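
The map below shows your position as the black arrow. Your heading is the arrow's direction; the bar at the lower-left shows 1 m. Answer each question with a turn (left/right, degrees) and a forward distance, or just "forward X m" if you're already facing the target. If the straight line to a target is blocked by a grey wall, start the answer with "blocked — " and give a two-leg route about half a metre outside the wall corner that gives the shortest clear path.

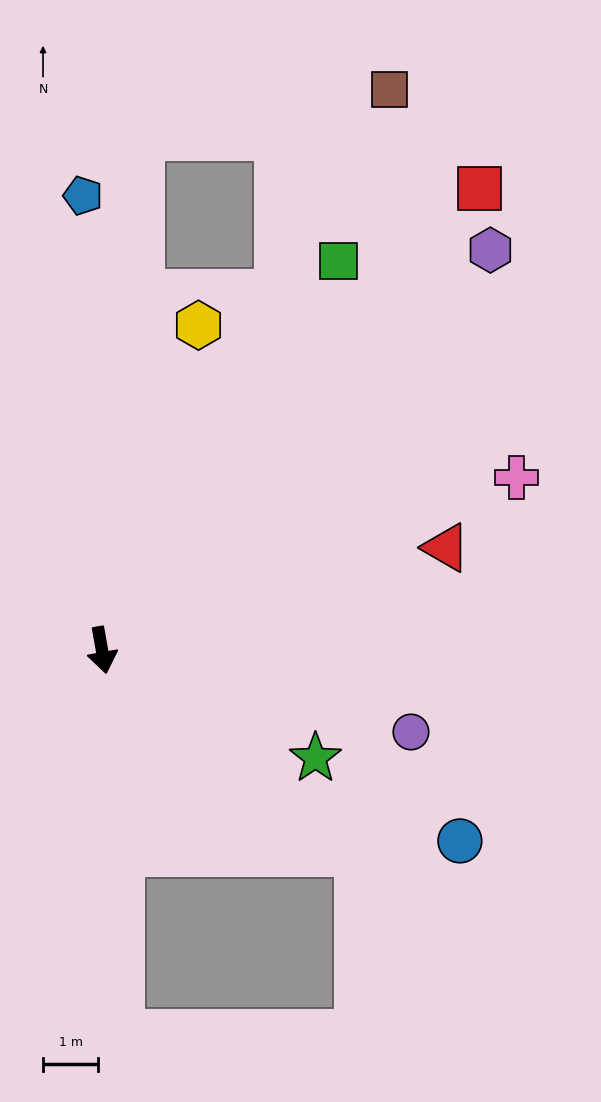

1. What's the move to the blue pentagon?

turn left 172°, forward 8.3 m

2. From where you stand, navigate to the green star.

turn left 53°, forward 4.4 m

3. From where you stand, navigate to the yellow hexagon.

turn left 153°, forward 6.2 m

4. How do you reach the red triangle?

turn left 96°, forward 6.5 m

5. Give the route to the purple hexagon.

turn left 126°, forward 10.1 m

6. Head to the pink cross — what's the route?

turn left 103°, forward 8.2 m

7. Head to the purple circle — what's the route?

turn left 65°, forward 5.8 m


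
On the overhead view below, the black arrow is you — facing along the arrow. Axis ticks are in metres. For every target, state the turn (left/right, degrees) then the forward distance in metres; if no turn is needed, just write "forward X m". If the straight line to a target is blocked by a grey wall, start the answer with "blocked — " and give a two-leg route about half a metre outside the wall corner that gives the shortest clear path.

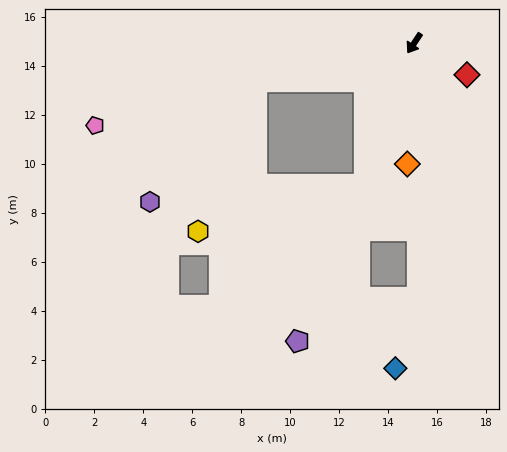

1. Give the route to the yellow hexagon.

blocked — turn left 14°, forward 6.1 m, then turn right 55°, forward 7.0 m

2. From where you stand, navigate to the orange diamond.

turn left 30°, forward 4.9 m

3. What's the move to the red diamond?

turn left 93°, forward 2.5 m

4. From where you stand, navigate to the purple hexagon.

blocked — turn right 43°, forward 6.6 m, then turn left 35°, forward 6.5 m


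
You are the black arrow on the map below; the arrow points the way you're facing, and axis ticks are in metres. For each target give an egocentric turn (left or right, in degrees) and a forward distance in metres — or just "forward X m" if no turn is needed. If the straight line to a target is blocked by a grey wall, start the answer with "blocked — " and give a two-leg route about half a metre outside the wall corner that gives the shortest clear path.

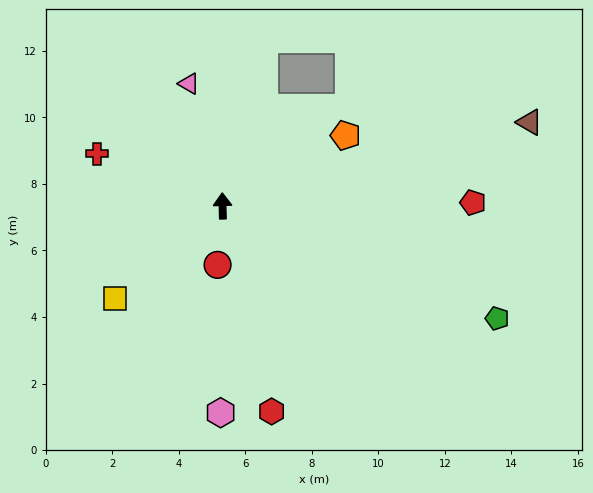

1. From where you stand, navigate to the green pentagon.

turn right 114°, forward 8.9 m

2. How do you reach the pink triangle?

turn left 14°, forward 3.8 m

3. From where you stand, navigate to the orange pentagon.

turn right 62°, forward 4.3 m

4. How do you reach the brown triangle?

turn right 76°, forward 9.6 m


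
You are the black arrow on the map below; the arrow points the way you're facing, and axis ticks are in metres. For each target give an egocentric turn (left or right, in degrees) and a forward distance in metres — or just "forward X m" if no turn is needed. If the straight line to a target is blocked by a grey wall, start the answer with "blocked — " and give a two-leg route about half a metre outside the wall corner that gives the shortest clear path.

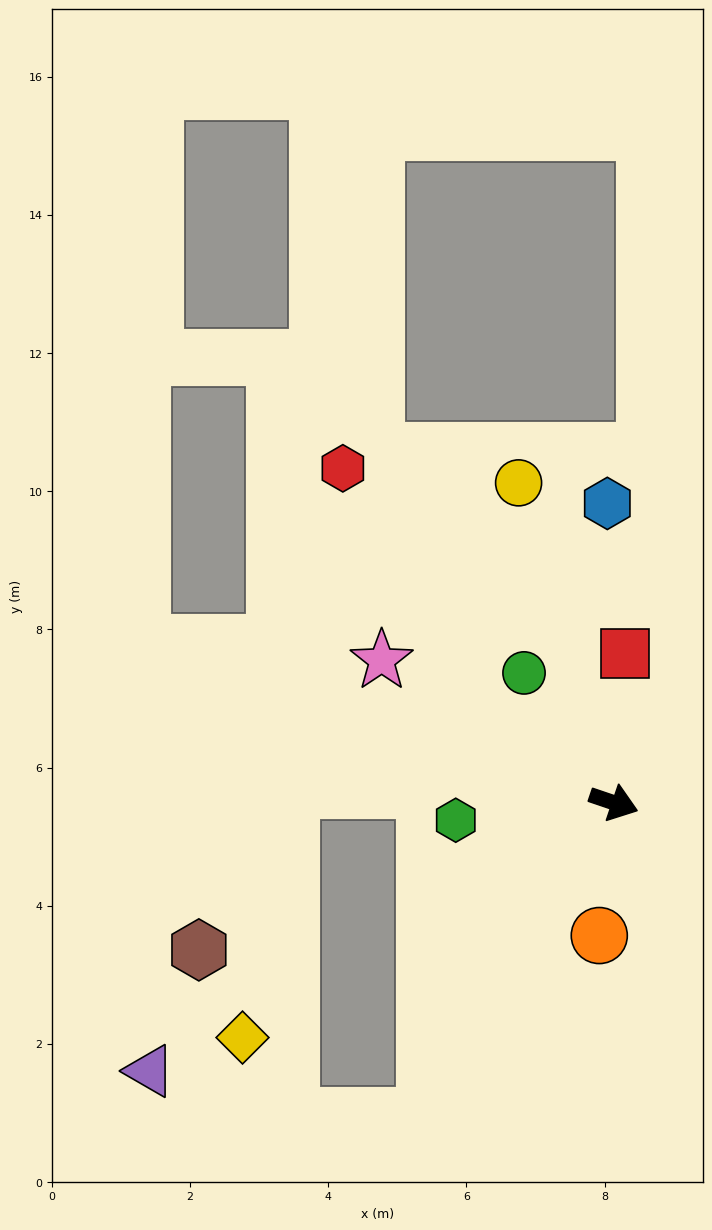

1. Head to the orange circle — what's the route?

turn right 77°, forward 1.9 m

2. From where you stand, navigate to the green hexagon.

turn right 155°, forward 2.3 m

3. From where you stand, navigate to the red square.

turn left 105°, forward 2.2 m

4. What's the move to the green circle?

turn left 143°, forward 2.3 m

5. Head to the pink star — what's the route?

turn left 167°, forward 3.9 m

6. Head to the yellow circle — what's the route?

turn left 125°, forward 4.8 m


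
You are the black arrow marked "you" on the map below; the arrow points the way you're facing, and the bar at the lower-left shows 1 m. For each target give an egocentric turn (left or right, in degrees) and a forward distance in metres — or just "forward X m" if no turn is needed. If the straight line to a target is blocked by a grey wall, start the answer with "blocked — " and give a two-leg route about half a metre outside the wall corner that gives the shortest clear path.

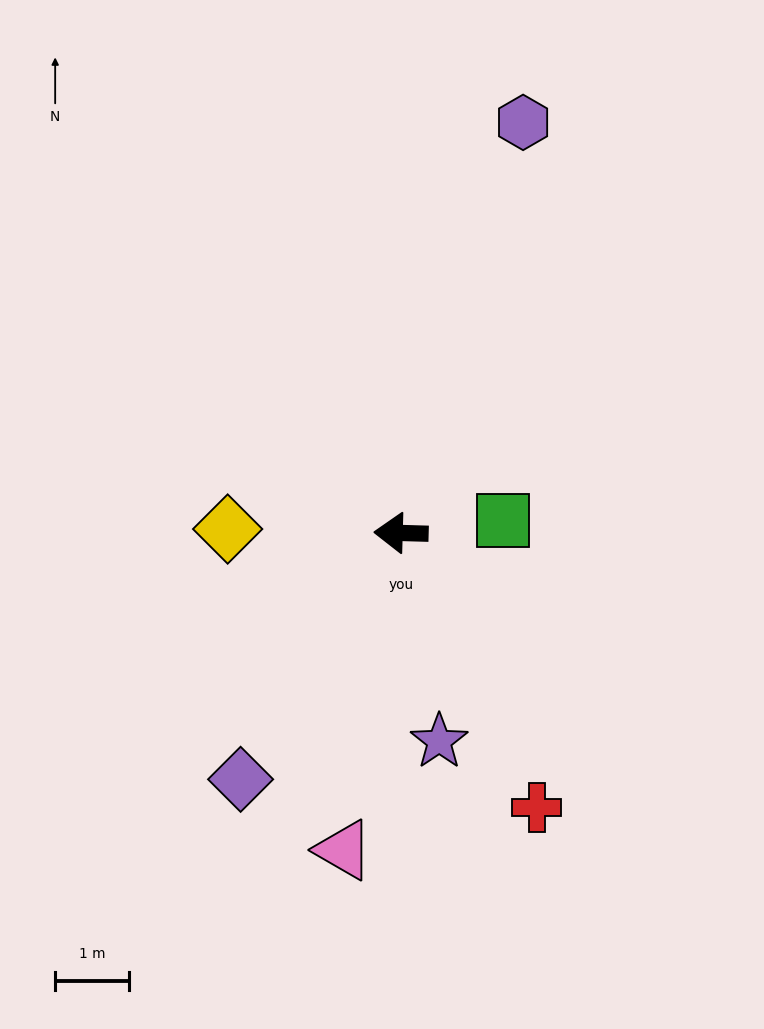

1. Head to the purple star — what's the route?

turn left 102°, forward 2.9 m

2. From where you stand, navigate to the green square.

turn right 171°, forward 1.4 m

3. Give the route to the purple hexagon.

turn right 105°, forward 5.8 m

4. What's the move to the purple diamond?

turn left 59°, forward 4.0 m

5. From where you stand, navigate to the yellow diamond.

forward 2.4 m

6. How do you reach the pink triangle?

turn left 81°, forward 4.4 m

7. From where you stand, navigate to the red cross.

turn left 118°, forward 4.2 m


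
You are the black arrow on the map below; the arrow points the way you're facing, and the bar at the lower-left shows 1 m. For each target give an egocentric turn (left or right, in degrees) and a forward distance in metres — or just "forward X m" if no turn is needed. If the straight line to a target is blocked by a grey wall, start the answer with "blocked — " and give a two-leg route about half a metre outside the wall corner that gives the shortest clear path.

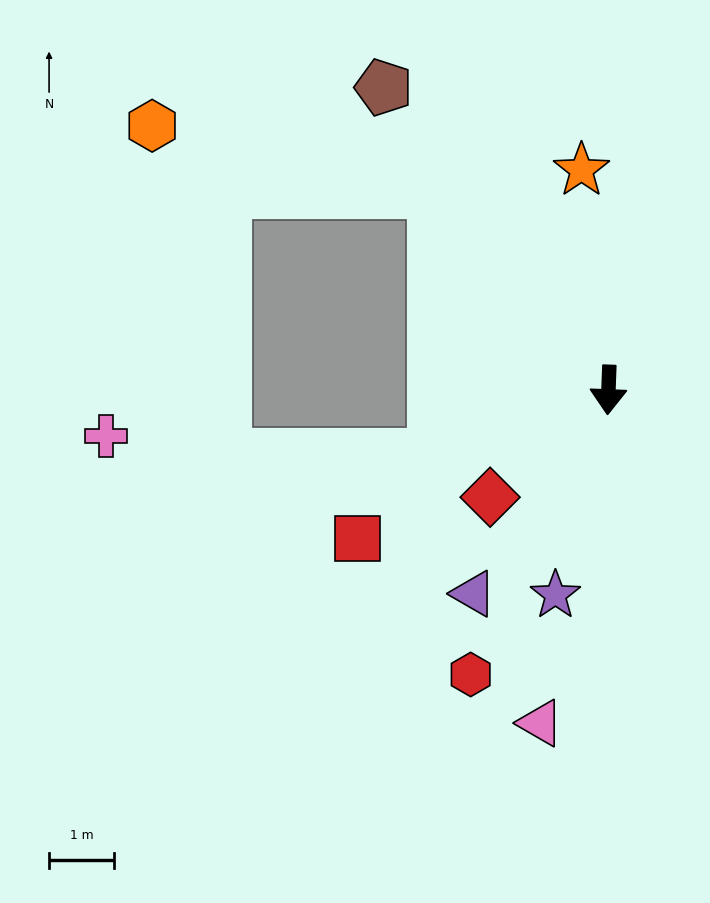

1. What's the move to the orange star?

turn right 171°, forward 3.4 m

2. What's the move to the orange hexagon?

blocked — turn right 137°, forward 4.0 m, then turn left 36°, forward 4.4 m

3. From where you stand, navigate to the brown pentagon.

turn right 141°, forward 5.8 m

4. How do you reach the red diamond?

turn right 46°, forward 2.4 m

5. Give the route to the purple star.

turn right 12°, forward 3.2 m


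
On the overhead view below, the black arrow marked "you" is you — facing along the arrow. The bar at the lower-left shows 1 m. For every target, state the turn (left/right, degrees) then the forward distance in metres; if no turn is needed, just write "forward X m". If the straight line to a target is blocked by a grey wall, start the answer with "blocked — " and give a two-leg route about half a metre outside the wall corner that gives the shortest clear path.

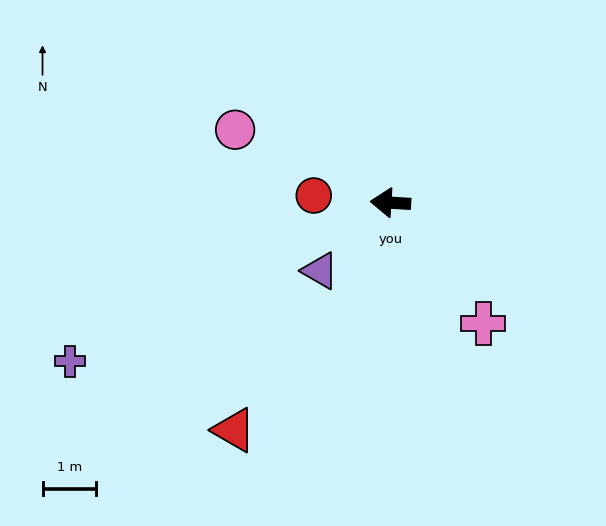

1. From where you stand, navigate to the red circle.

forward 1.4 m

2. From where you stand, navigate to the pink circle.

turn right 22°, forward 3.2 m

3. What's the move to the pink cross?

turn left 131°, forward 2.8 m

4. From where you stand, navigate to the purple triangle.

turn left 48°, forward 1.8 m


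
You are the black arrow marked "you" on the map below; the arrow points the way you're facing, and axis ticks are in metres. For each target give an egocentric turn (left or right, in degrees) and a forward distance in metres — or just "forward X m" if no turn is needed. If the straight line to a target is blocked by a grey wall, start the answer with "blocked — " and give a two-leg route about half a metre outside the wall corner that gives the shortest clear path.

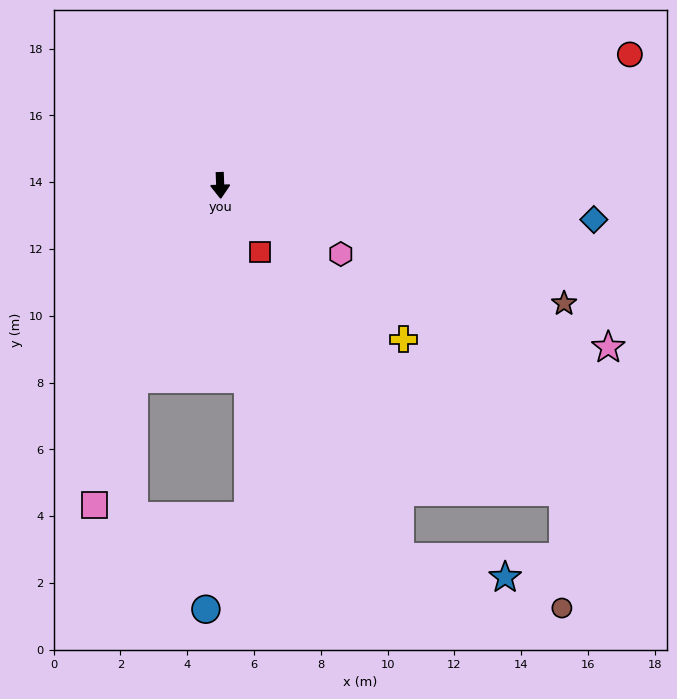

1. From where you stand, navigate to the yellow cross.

turn left 48°, forward 7.2 m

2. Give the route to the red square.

turn left 29°, forward 2.3 m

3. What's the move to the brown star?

turn left 69°, forward 10.9 m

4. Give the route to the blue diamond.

turn left 83°, forward 11.2 m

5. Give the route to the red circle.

turn left 106°, forward 12.9 m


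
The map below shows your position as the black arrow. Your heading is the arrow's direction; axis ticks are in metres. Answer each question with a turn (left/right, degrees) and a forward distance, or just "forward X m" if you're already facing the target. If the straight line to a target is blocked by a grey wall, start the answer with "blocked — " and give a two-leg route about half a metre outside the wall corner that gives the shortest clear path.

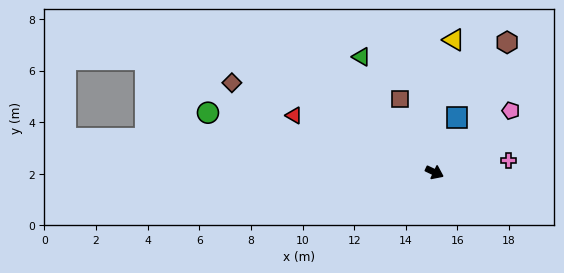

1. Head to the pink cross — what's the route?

turn left 35°, forward 2.9 m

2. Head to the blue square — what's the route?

turn left 93°, forward 2.3 m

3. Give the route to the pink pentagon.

turn left 64°, forward 3.8 m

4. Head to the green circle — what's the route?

turn right 169°, forward 9.1 m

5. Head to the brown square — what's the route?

turn left 141°, forward 3.1 m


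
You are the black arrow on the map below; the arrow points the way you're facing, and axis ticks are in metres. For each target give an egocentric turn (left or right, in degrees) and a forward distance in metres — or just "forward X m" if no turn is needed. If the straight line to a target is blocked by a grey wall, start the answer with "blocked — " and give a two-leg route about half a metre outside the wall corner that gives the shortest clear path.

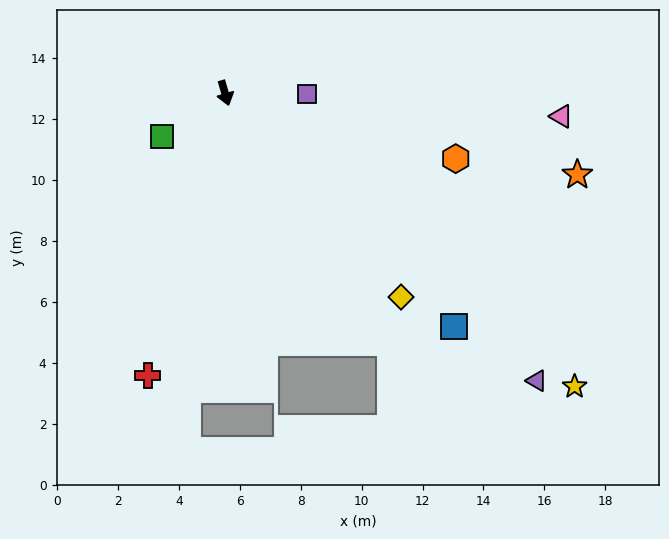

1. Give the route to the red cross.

turn right 32°, forward 9.6 m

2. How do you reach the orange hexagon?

turn left 58°, forward 7.9 m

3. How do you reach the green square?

turn right 72°, forward 2.5 m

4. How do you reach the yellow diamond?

turn left 25°, forward 8.8 m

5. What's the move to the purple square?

turn left 73°, forward 2.7 m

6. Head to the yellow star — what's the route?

turn left 34°, forward 15.0 m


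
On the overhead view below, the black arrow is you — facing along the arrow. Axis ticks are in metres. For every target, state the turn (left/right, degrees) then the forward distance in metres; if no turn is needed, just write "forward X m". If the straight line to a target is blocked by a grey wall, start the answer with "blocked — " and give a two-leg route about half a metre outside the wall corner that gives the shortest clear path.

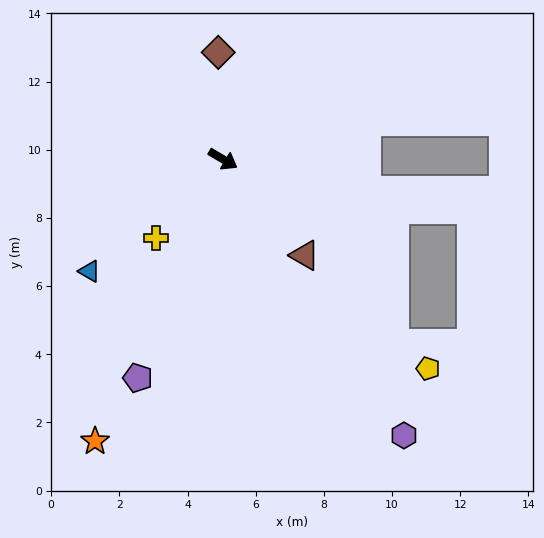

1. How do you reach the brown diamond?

turn left 123°, forward 3.1 m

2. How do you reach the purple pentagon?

turn right 81°, forward 6.9 m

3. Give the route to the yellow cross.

turn right 100°, forward 3.0 m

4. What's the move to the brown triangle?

turn right 19°, forward 3.7 m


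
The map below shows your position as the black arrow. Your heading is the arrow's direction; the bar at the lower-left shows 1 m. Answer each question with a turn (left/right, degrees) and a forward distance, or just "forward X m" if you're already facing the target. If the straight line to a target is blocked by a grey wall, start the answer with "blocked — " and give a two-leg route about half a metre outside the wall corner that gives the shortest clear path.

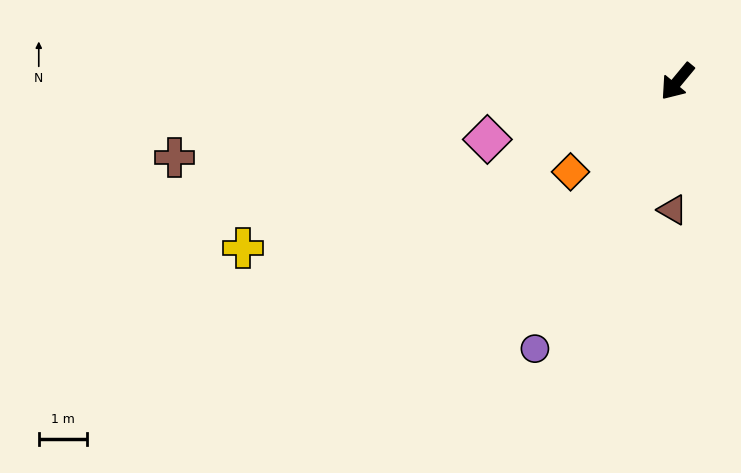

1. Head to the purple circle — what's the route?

turn left 12°, forward 6.3 m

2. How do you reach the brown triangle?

turn left 38°, forward 2.7 m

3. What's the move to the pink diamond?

turn right 33°, forward 4.1 m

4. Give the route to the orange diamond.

turn right 10°, forward 2.9 m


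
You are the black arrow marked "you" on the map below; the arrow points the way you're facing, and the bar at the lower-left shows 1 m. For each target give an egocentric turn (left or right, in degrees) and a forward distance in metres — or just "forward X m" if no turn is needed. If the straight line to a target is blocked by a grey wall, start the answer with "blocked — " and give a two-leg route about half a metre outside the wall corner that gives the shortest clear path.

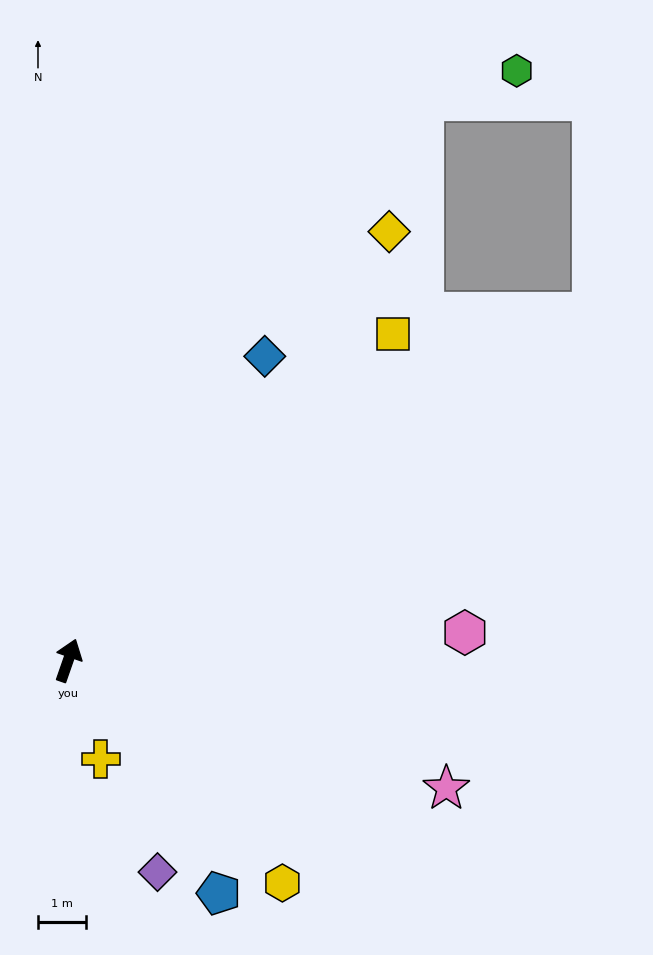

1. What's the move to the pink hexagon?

turn right 67°, forward 8.3 m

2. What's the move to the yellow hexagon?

turn right 117°, forward 6.4 m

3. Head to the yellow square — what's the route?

turn right 26°, forward 9.6 m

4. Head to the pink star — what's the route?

turn right 89°, forward 8.3 m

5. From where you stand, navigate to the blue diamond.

turn right 14°, forward 7.5 m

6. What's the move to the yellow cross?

turn right 142°, forward 2.2 m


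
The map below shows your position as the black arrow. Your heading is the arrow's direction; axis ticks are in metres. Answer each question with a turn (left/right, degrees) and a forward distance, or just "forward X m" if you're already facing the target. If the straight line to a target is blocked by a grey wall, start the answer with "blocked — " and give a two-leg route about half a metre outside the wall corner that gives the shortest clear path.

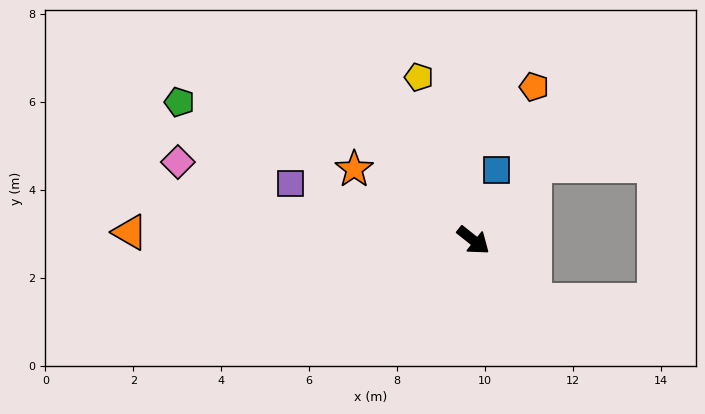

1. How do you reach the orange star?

turn right 172°, forward 3.2 m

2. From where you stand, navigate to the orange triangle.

turn right 143°, forward 7.8 m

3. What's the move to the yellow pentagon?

turn left 147°, forward 3.9 m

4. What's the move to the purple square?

turn right 159°, forward 4.4 m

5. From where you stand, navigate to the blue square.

turn left 110°, forward 1.7 m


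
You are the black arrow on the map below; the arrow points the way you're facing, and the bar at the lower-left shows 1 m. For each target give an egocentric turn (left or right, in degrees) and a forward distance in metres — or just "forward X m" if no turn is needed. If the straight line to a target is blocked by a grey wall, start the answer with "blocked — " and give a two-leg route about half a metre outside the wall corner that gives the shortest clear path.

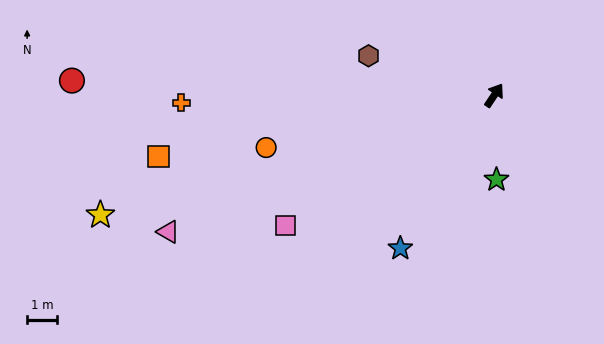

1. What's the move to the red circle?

turn left 122°, forward 14.2 m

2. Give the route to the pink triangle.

turn left 146°, forward 11.9 m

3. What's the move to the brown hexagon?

turn left 106°, forward 4.4 m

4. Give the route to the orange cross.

turn left 125°, forward 10.6 m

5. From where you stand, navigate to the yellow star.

turn left 141°, forward 13.9 m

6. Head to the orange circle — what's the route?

turn left 137°, forward 7.9 m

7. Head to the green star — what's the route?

turn right 145°, forward 2.8 m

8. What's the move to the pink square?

turn left 156°, forward 8.3 m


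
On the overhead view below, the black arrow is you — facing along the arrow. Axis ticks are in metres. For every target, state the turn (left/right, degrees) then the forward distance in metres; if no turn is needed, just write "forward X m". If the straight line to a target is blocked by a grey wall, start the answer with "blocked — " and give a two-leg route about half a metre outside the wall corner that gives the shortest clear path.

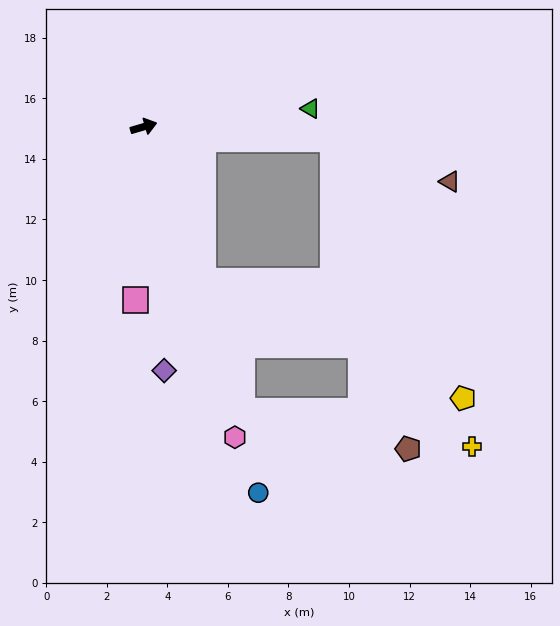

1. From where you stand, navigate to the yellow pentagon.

blocked — turn right 20°, forward 6.3 m, then turn right 60°, forward 9.6 m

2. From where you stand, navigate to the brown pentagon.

blocked — turn right 87°, forward 9.9 m, then turn left 58°, forward 5.6 m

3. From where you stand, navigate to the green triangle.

turn right 10°, forward 5.5 m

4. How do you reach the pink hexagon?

turn right 90°, forward 10.7 m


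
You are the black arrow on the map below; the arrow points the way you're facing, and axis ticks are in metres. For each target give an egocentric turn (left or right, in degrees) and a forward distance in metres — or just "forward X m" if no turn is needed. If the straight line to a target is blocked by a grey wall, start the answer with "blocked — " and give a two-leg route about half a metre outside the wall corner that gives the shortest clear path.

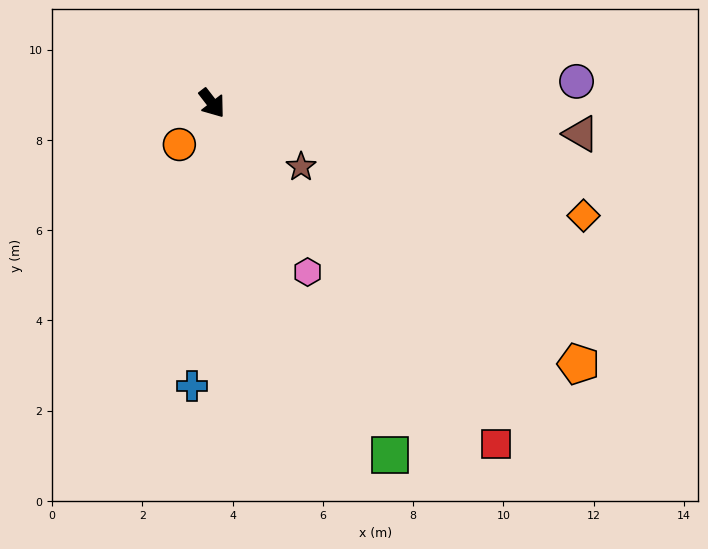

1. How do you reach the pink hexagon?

turn right 8°, forward 4.3 m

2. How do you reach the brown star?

turn left 17°, forward 2.4 m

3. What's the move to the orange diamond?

turn left 36°, forward 8.6 m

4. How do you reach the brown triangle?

turn left 48°, forward 8.2 m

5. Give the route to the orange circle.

turn right 76°, forward 1.2 m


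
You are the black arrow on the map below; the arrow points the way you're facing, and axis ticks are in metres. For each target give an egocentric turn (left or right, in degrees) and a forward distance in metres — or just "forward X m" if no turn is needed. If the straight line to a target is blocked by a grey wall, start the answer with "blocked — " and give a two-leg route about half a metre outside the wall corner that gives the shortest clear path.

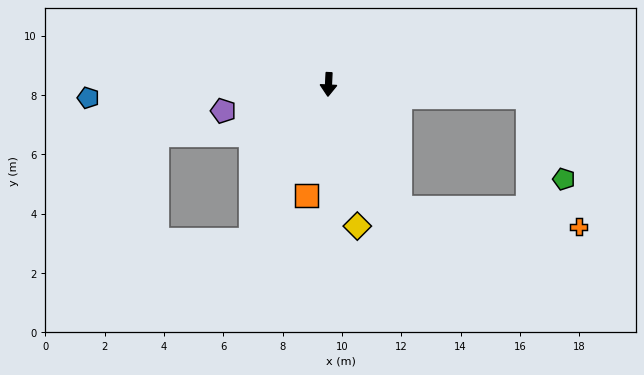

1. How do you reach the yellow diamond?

turn left 14°, forward 4.9 m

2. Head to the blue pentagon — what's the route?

turn right 84°, forward 8.1 m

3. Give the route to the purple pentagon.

turn right 73°, forward 3.7 m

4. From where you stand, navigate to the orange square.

turn right 8°, forward 3.8 m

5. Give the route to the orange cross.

blocked — turn left 33°, forward 4.8 m, then turn left 54°, forward 6.1 m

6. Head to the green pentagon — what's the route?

blocked — turn left 89°, forward 6.7 m, then turn right 63°, forward 3.0 m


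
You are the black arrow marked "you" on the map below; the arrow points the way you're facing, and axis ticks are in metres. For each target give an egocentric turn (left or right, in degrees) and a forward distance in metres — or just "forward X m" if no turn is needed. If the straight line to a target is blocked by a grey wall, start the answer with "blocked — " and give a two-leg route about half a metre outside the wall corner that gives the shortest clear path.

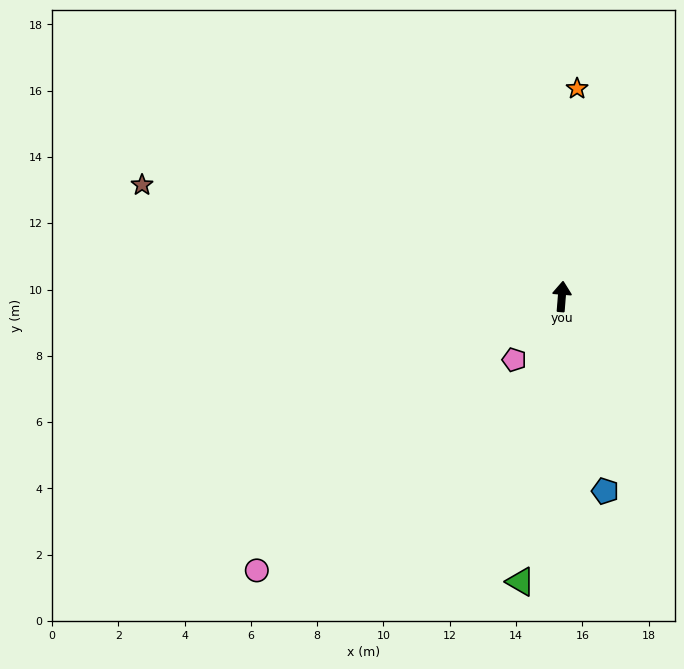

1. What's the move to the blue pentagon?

turn right 163°, forward 6.0 m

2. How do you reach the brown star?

turn left 80°, forward 13.1 m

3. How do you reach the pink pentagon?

turn left 148°, forward 2.4 m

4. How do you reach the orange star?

forward 6.3 m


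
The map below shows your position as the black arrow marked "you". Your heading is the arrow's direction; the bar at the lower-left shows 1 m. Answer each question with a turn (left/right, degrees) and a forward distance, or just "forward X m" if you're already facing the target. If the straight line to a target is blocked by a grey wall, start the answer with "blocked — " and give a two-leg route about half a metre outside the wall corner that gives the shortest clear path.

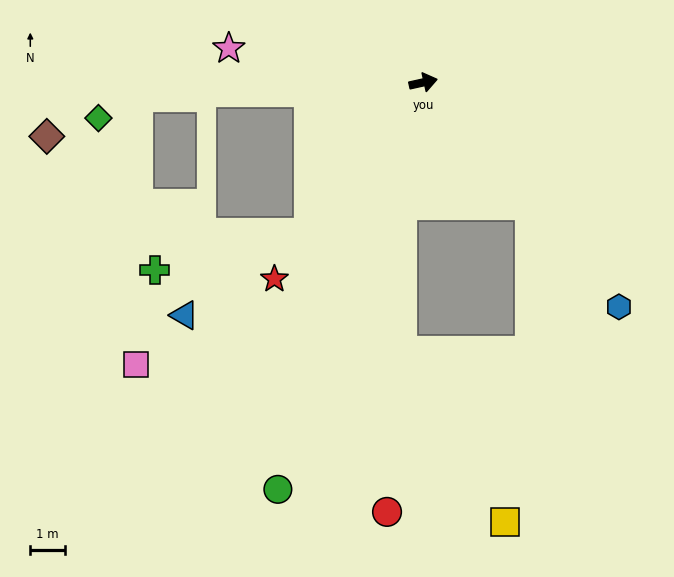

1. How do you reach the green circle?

turn right 122°, forward 12.3 m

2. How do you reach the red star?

turn right 140°, forward 7.0 m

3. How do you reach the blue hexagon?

turn right 61°, forward 8.5 m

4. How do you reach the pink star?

turn left 157°, forward 5.6 m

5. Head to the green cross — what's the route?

blocked — turn right 140°, forward 5.4 m, then turn right 39°, forward 4.5 m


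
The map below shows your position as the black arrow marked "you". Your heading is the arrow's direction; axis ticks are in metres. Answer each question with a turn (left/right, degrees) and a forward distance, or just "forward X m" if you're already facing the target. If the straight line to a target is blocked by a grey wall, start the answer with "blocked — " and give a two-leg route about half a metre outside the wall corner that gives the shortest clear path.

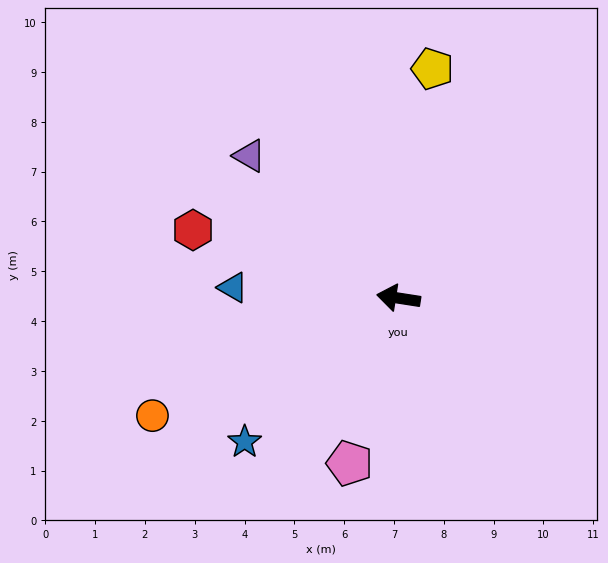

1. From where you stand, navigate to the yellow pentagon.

turn right 90°, forward 4.7 m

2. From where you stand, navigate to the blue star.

turn left 52°, forward 4.2 m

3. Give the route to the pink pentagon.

turn left 82°, forward 3.5 m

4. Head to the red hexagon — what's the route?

turn right 10°, forward 4.3 m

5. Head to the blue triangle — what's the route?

turn left 5°, forward 3.3 m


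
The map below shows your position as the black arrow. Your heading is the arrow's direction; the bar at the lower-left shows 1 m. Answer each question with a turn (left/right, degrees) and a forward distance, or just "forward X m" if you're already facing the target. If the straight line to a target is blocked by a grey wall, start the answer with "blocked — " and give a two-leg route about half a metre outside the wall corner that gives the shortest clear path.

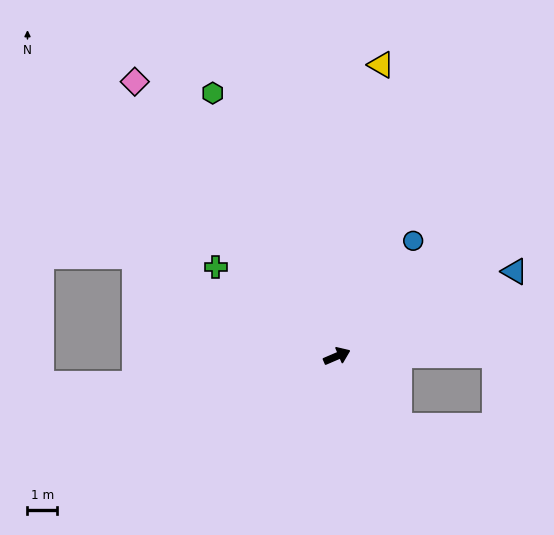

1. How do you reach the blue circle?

turn left 33°, forward 4.6 m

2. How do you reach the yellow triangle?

turn left 58°, forward 9.9 m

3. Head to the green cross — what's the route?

turn left 120°, forward 5.0 m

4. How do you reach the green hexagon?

turn left 92°, forward 9.8 m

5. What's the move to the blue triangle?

turn left 2°, forward 6.6 m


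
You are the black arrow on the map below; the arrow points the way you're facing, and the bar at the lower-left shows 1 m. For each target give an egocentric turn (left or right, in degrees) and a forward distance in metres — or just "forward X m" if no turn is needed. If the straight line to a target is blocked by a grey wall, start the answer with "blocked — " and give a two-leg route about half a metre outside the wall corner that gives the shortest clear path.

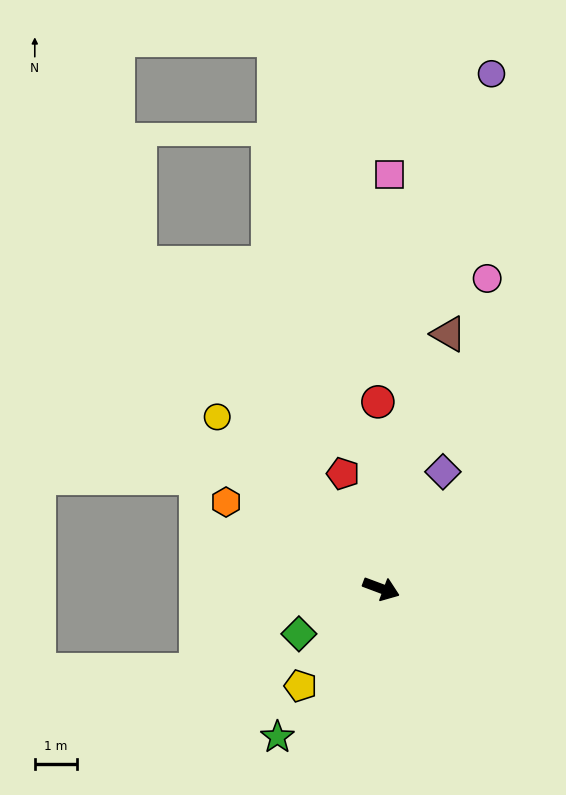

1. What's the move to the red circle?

turn left 112°, forward 4.5 m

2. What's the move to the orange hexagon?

turn left 171°, forward 4.2 m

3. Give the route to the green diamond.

turn right 131°, forward 2.2 m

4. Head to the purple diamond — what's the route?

turn left 83°, forward 3.2 m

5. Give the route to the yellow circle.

turn left 154°, forward 5.7 m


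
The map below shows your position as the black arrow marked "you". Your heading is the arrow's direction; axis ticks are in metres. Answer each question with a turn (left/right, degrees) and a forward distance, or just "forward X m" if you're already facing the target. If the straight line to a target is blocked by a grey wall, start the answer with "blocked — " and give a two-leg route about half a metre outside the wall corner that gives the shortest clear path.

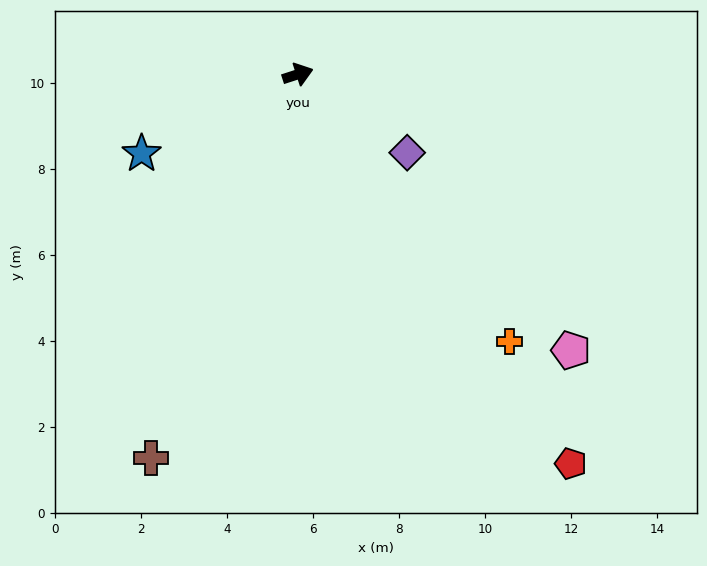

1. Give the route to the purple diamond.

turn right 54°, forward 3.1 m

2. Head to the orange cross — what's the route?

turn right 70°, forward 7.9 m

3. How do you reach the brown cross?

turn right 129°, forward 9.6 m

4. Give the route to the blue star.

turn right 171°, forward 4.1 m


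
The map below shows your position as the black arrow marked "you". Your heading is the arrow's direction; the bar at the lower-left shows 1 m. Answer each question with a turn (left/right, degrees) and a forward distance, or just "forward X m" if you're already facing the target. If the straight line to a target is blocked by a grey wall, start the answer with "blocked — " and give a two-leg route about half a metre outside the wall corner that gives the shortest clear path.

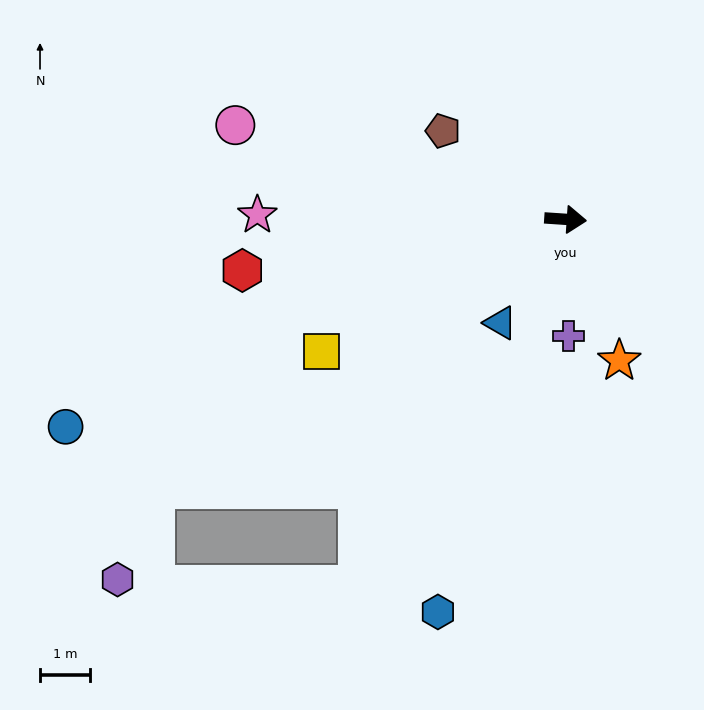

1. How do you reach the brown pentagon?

turn left 148°, forward 3.0 m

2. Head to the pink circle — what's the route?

turn left 168°, forward 6.9 m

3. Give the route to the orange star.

turn right 65°, forward 3.0 m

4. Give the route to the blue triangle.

turn right 118°, forward 2.5 m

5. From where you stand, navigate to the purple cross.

turn right 85°, forward 2.4 m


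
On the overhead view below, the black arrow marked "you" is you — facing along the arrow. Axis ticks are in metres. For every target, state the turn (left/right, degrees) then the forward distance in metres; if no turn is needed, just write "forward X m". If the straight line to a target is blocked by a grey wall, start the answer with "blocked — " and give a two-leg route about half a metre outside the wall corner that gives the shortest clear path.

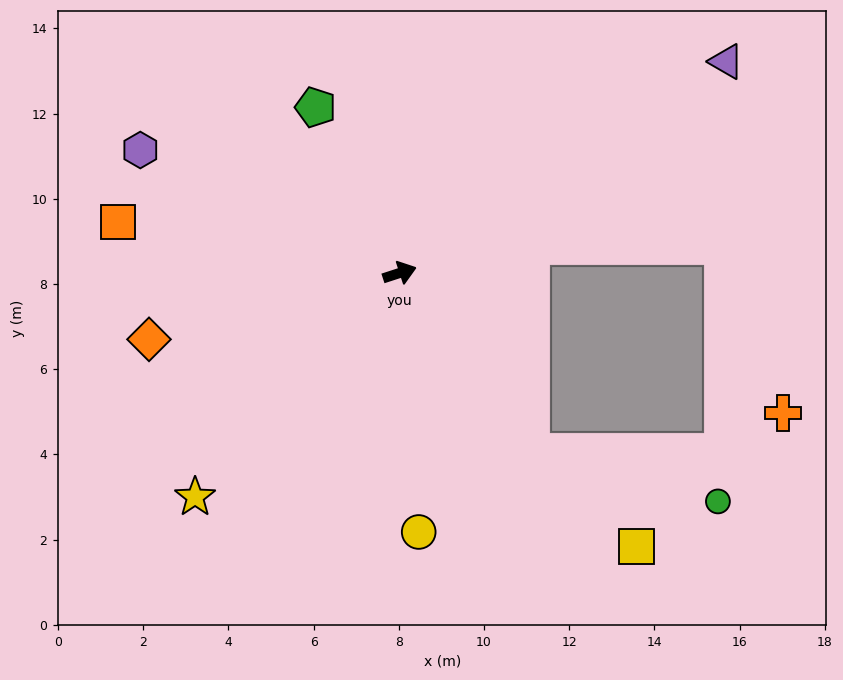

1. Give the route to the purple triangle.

turn left 15°, forward 9.1 m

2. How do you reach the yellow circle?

turn right 104°, forward 6.1 m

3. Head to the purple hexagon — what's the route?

turn left 137°, forward 6.7 m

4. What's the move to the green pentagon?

turn left 99°, forward 4.4 m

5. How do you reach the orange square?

turn left 152°, forward 6.7 m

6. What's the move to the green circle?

blocked — turn right 71°, forward 5.2 m, then turn left 38°, forward 4.5 m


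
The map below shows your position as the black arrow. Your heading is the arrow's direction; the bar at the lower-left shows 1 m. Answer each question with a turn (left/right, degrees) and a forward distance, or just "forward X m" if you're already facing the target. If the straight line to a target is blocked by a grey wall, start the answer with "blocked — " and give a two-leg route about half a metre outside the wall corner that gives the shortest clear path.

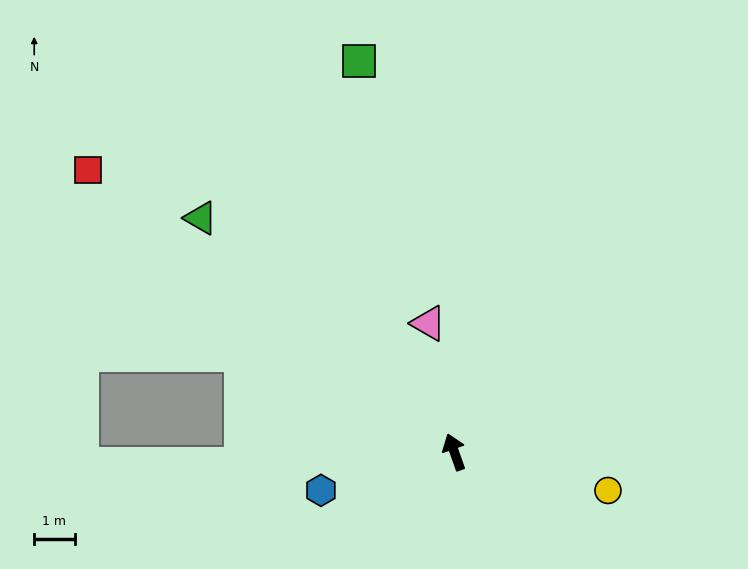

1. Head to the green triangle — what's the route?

turn left 28°, forward 8.5 m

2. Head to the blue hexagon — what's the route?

turn left 86°, forward 3.4 m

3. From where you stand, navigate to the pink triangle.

turn right 8°, forward 3.2 m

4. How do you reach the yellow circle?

turn right 124°, forward 3.9 m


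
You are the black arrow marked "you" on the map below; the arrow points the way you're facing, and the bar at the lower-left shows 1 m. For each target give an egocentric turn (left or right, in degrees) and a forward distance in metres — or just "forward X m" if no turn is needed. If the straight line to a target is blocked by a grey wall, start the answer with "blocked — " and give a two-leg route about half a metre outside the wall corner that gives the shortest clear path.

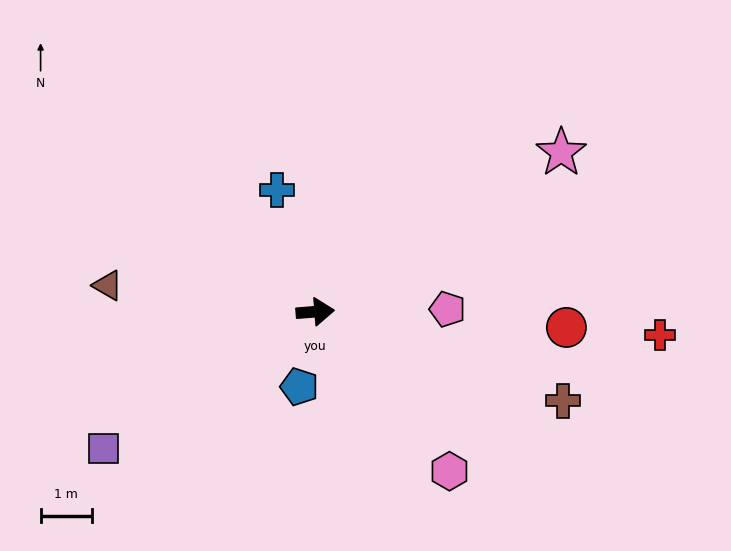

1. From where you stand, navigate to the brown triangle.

turn left 168°, forward 4.1 m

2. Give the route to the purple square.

turn right 152°, forward 4.9 m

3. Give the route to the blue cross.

turn left 103°, forward 2.5 m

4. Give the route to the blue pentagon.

turn right 106°, forward 1.5 m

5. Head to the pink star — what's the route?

turn left 28°, forward 5.7 m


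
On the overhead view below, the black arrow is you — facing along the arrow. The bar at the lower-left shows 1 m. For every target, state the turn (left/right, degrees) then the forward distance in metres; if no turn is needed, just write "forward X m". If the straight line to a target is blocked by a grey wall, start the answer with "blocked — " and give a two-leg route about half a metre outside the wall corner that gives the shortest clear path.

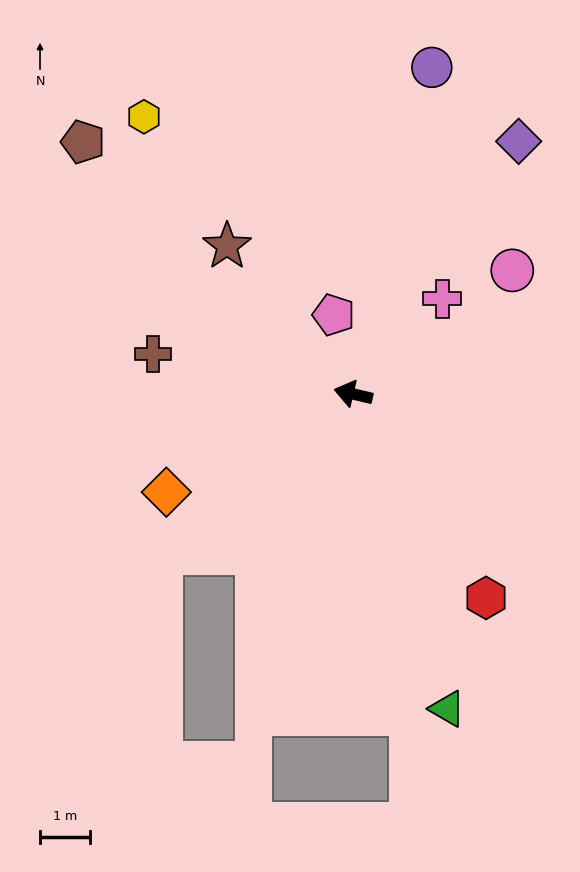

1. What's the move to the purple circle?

turn right 90°, forward 6.7 m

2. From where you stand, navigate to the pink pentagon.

turn right 63°, forward 1.6 m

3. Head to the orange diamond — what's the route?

turn left 41°, forward 4.2 m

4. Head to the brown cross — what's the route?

turn left 2°, forward 4.1 m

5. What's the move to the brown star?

turn right 36°, forward 3.9 m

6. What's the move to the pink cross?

turn right 120°, forward 2.6 m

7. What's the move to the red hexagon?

turn left 136°, forward 4.9 m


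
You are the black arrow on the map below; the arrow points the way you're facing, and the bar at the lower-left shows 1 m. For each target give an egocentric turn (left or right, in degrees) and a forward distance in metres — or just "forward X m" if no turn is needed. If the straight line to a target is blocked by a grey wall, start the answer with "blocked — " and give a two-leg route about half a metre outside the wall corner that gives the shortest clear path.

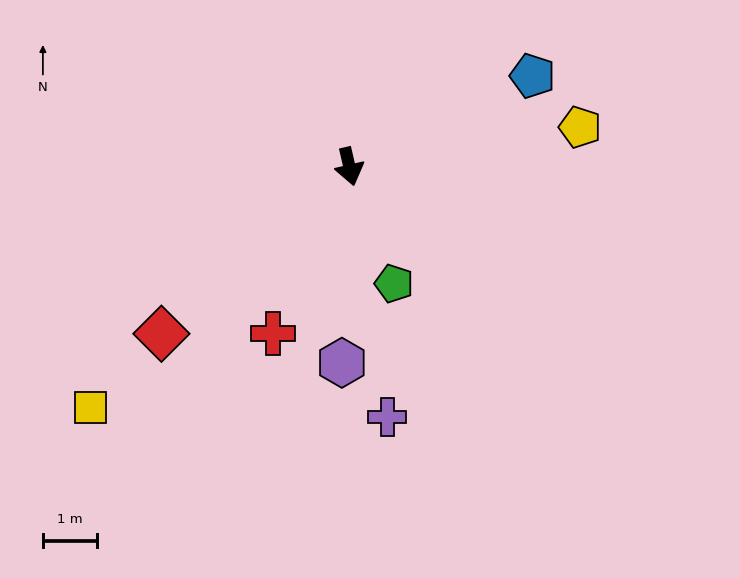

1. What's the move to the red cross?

turn right 38°, forward 3.4 m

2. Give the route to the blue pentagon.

turn left 103°, forward 3.8 m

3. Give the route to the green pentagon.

turn left 8°, forward 2.3 m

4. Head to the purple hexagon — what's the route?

turn right 15°, forward 3.6 m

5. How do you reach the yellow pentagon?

turn left 87°, forward 4.3 m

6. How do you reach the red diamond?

turn right 61°, forward 4.7 m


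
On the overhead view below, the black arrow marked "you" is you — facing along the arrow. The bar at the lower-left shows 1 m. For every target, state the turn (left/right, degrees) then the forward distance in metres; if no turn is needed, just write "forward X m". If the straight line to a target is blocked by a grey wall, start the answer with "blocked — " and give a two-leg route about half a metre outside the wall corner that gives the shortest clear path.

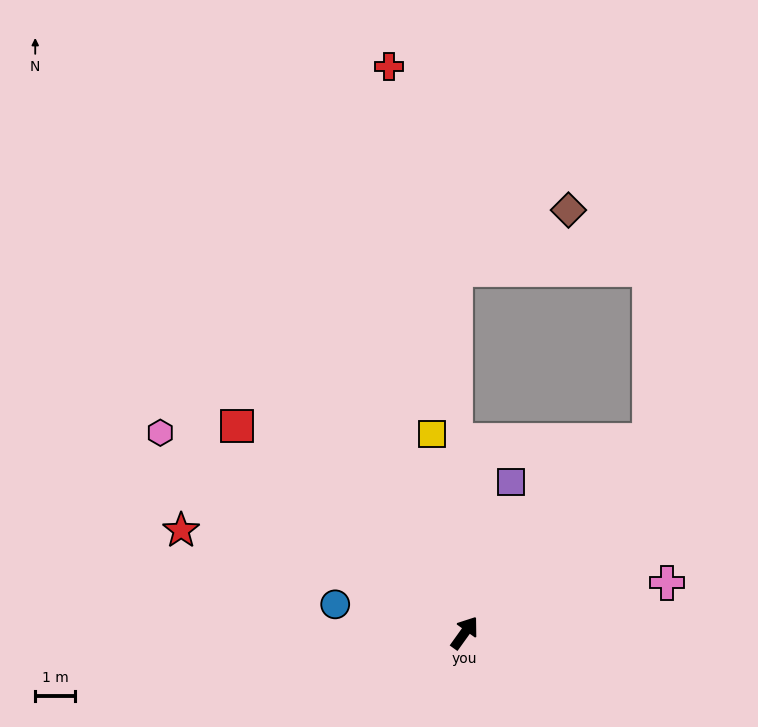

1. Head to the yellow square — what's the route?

turn left 45°, forward 5.0 m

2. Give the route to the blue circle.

turn left 113°, forward 3.3 m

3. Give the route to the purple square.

turn left 19°, forward 3.9 m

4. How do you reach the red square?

turn left 83°, forward 7.6 m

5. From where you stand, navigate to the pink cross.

turn right 40°, forward 5.2 m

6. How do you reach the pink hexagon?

turn left 92°, forward 9.1 m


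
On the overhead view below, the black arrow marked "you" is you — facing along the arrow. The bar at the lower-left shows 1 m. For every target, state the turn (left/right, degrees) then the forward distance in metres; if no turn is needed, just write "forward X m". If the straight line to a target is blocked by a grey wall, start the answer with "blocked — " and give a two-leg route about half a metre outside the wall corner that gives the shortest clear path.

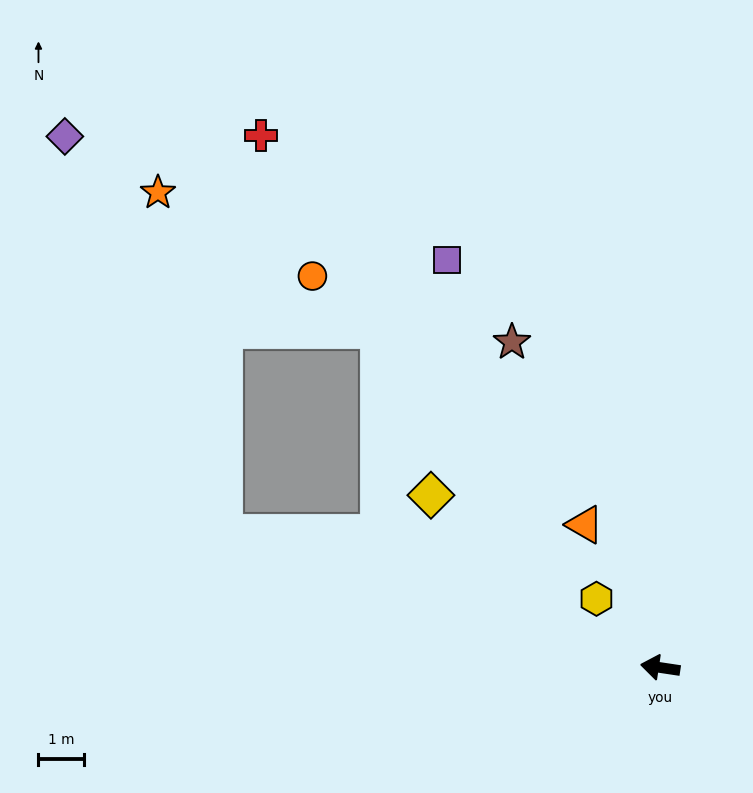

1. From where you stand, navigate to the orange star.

blocked — turn right 9°, forward 10.0 m, then turn right 62°, forward 7.6 m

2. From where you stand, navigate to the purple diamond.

blocked — turn right 9°, forward 10.0 m, then turn right 51°, forward 9.3 m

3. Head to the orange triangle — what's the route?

turn right 54°, forward 3.5 m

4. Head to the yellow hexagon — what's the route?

turn right 39°, forward 2.1 m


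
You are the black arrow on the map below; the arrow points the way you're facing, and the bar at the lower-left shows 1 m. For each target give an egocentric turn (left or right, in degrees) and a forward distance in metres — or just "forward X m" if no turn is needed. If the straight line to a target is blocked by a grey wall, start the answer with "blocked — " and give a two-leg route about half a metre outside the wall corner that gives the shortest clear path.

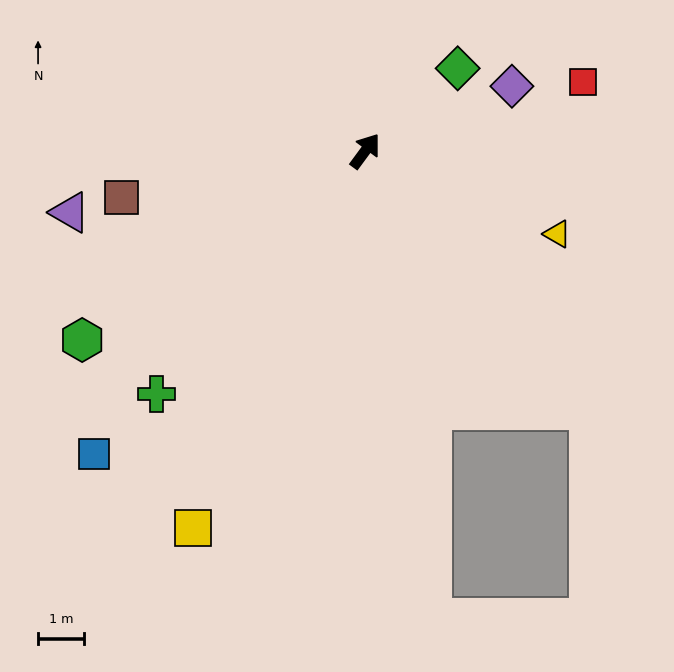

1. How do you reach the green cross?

turn left 176°, forward 6.9 m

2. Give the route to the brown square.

turn left 137°, forward 5.3 m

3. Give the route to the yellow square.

turn right 168°, forward 8.9 m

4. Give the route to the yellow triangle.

turn right 77°, forward 4.5 m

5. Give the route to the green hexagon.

turn left 160°, forward 7.3 m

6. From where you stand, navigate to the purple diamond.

turn right 30°, forward 3.5 m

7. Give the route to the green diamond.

turn right 12°, forward 2.7 m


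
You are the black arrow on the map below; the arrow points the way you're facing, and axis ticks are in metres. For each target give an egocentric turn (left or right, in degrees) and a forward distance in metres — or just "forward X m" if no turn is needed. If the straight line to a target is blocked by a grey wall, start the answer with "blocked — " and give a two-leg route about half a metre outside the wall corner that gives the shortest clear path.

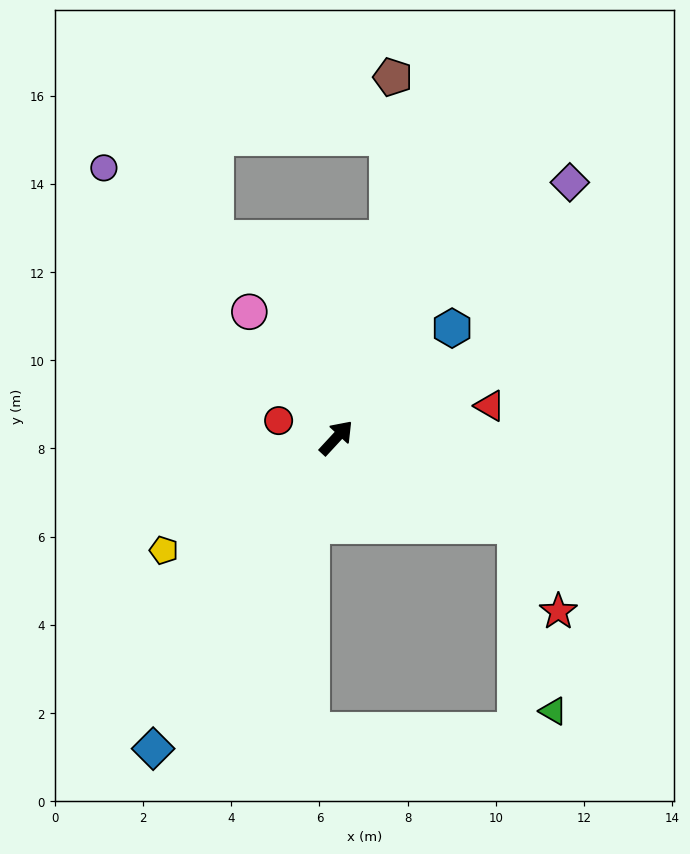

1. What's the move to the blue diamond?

turn right 168°, forward 8.2 m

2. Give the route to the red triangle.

turn right 36°, forward 3.6 m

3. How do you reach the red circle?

turn left 116°, forward 1.4 m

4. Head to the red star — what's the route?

blocked — turn right 73°, forward 4.5 m, then turn right 38°, forward 2.2 m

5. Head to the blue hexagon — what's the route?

turn right 4°, forward 3.6 m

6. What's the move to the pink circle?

turn left 77°, forward 3.5 m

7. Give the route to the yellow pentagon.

turn left 166°, forward 4.7 m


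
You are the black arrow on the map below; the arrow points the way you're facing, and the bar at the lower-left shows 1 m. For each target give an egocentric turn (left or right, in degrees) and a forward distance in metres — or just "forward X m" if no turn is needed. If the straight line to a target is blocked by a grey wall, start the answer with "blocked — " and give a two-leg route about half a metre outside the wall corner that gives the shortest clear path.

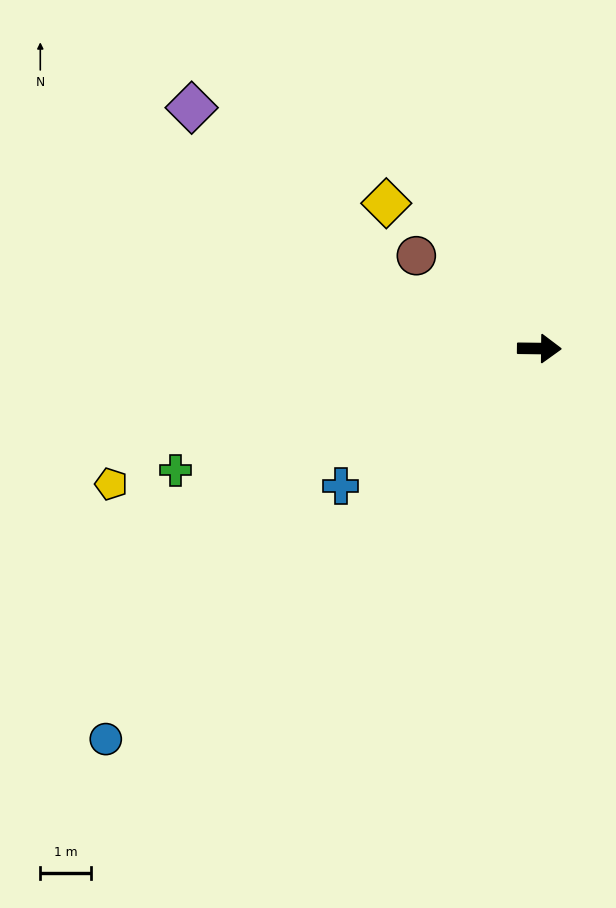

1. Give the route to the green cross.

turn right 161°, forward 7.5 m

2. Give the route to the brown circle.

turn left 144°, forward 3.0 m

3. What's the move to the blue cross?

turn right 145°, forward 4.7 m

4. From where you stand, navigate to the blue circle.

turn right 137°, forward 11.5 m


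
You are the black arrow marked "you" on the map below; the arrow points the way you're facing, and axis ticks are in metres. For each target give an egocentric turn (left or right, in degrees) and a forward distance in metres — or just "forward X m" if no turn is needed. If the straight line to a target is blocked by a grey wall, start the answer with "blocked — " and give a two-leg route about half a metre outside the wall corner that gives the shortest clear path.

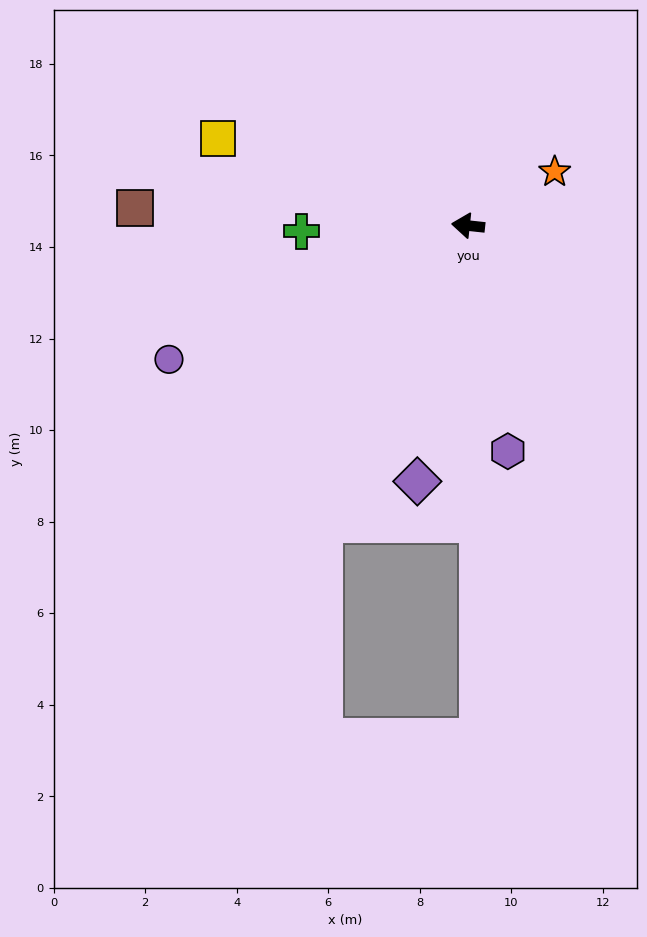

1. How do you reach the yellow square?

turn right 13°, forward 5.8 m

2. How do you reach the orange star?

turn right 142°, forward 2.2 m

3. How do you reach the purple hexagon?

turn left 106°, forward 5.0 m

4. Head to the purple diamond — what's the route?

turn left 85°, forward 5.7 m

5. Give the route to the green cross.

turn left 8°, forward 3.6 m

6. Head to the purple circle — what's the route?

turn left 30°, forward 7.2 m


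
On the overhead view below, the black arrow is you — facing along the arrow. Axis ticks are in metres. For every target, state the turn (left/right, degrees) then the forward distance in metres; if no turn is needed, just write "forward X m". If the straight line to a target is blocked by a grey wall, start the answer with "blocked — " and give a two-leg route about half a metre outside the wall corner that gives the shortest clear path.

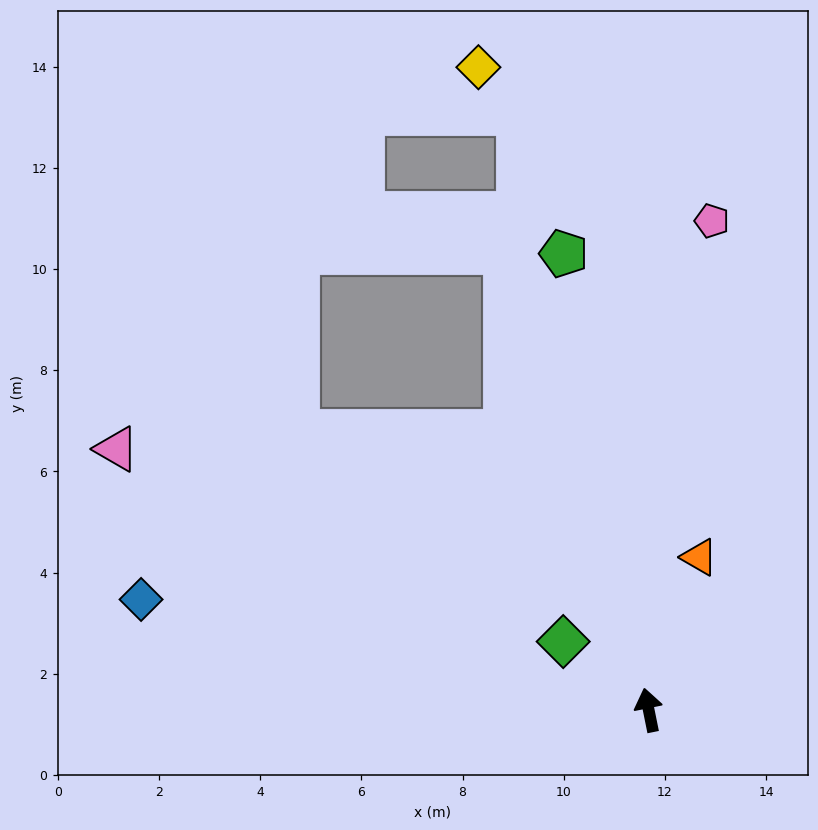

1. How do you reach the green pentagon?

forward 9.2 m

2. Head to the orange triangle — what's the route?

turn right 30°, forward 3.2 m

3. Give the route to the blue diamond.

turn left 66°, forward 10.3 m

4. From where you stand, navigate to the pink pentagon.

turn right 19°, forward 9.7 m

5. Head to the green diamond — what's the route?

turn left 40°, forward 2.2 m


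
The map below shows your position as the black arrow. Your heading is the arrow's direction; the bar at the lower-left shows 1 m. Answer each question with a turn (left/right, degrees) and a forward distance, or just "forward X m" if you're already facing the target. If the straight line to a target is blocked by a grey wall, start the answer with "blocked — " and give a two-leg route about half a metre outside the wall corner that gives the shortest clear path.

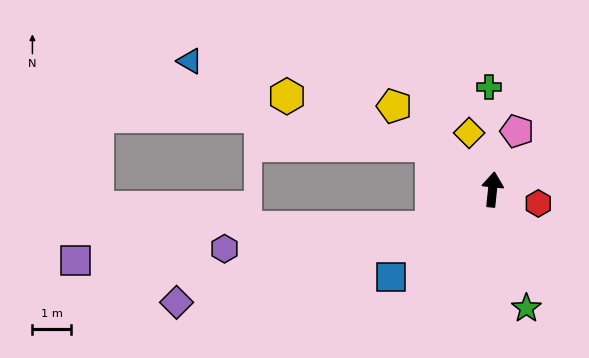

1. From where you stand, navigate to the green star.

turn right 158°, forward 3.2 m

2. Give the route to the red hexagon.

turn right 101°, forward 1.2 m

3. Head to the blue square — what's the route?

turn left 137°, forward 3.5 m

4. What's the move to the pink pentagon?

turn right 17°, forward 1.6 m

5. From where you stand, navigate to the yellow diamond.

turn left 28°, forward 1.6 m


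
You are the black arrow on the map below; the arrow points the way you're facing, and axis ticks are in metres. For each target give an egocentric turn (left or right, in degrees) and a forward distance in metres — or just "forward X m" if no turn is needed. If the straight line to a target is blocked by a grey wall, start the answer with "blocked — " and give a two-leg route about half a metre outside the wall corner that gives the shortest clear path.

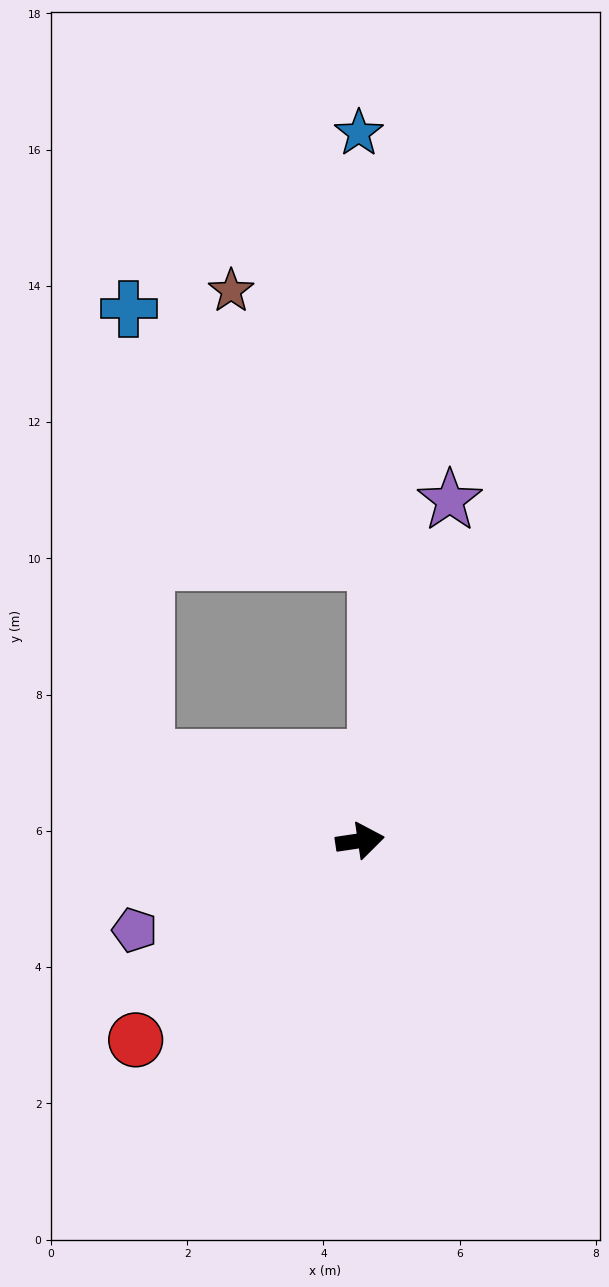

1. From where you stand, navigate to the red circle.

turn right 147°, forward 4.4 m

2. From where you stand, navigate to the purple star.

turn left 67°, forward 5.2 m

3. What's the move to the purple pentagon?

turn right 167°, forward 3.6 m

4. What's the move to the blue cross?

blocked — turn left 150°, forward 3.4 m, then turn right 66°, forward 6.6 m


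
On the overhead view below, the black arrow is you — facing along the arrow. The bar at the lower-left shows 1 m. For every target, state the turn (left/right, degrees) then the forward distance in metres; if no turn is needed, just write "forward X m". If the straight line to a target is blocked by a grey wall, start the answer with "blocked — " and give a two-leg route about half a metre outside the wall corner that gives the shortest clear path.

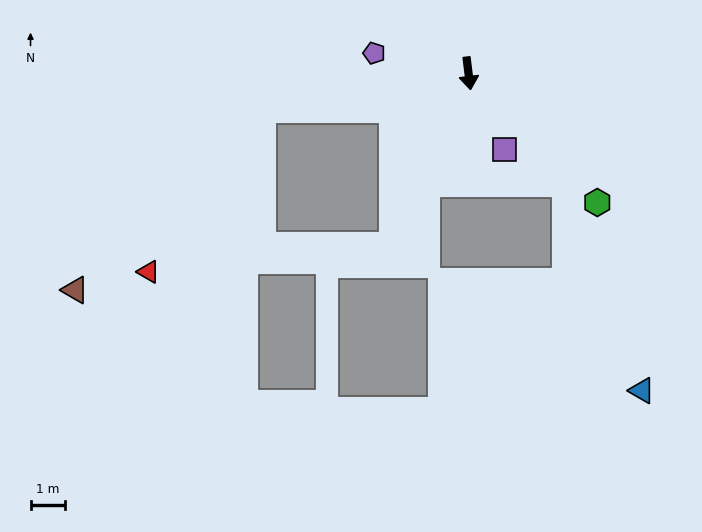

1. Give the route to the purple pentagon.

turn right 109°, forward 2.8 m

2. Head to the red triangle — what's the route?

blocked — turn right 87°, forward 6.1 m, then turn left 45°, forward 5.7 m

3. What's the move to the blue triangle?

blocked — turn left 35°, forward 4.2 m, then turn right 22°, forward 6.4 m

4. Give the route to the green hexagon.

turn left 38°, forward 5.3 m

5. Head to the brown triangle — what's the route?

blocked — turn right 87°, forward 6.1 m, then turn left 34°, forward 7.5 m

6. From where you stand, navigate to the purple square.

turn left 18°, forward 2.4 m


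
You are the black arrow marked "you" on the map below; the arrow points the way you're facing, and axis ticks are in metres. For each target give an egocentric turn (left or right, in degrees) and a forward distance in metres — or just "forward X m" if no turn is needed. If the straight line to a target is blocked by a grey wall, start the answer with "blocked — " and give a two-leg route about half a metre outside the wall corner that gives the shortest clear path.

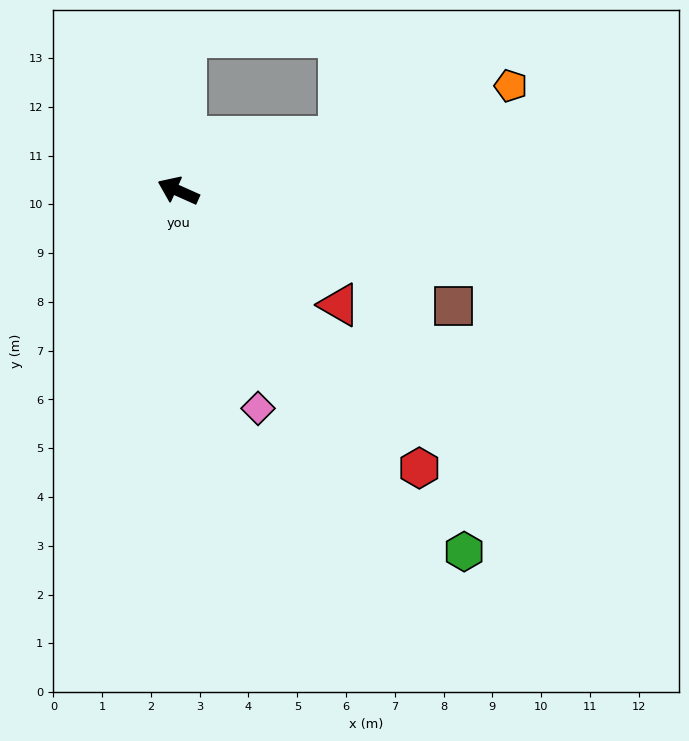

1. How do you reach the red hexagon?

turn left 155°, forward 7.5 m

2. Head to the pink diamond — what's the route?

turn left 134°, forward 4.8 m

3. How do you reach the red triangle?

turn left 169°, forward 4.0 m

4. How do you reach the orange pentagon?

turn right 138°, forward 7.1 m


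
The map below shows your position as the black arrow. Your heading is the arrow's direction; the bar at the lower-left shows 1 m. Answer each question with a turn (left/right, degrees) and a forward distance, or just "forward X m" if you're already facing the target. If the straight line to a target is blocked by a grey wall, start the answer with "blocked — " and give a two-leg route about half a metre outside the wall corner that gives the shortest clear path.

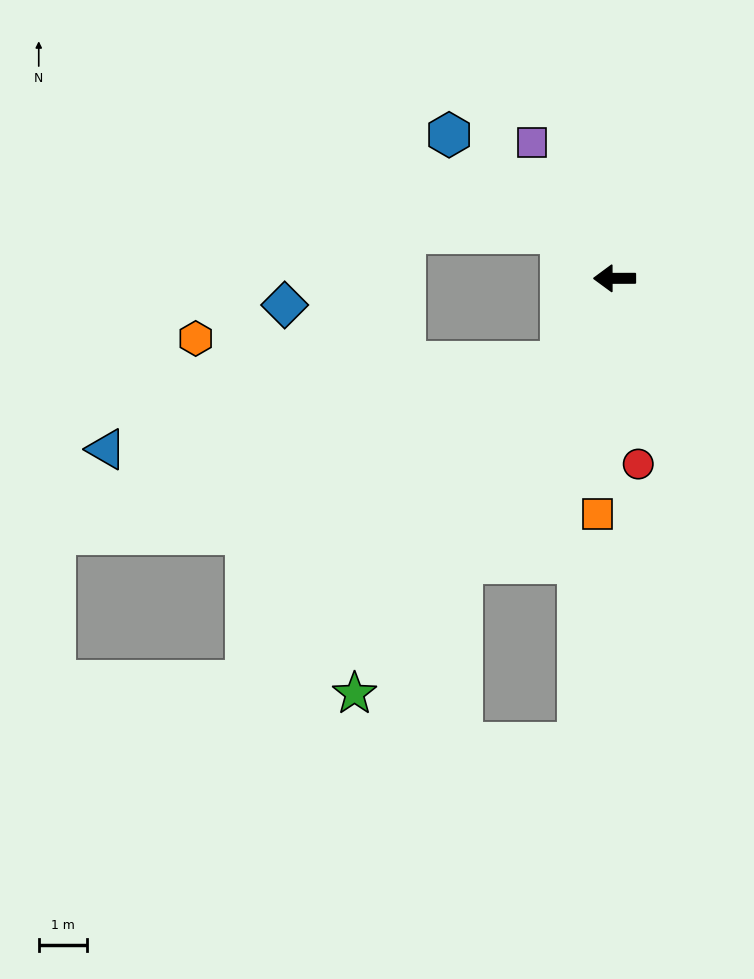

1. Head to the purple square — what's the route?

turn right 59°, forward 3.3 m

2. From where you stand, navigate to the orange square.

turn left 86°, forward 4.9 m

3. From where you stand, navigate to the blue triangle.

blocked — turn left 57°, forward 2.1 m, then turn right 46°, forward 9.6 m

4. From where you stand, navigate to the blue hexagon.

turn right 41°, forward 4.6 m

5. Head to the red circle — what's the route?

turn left 97°, forward 3.9 m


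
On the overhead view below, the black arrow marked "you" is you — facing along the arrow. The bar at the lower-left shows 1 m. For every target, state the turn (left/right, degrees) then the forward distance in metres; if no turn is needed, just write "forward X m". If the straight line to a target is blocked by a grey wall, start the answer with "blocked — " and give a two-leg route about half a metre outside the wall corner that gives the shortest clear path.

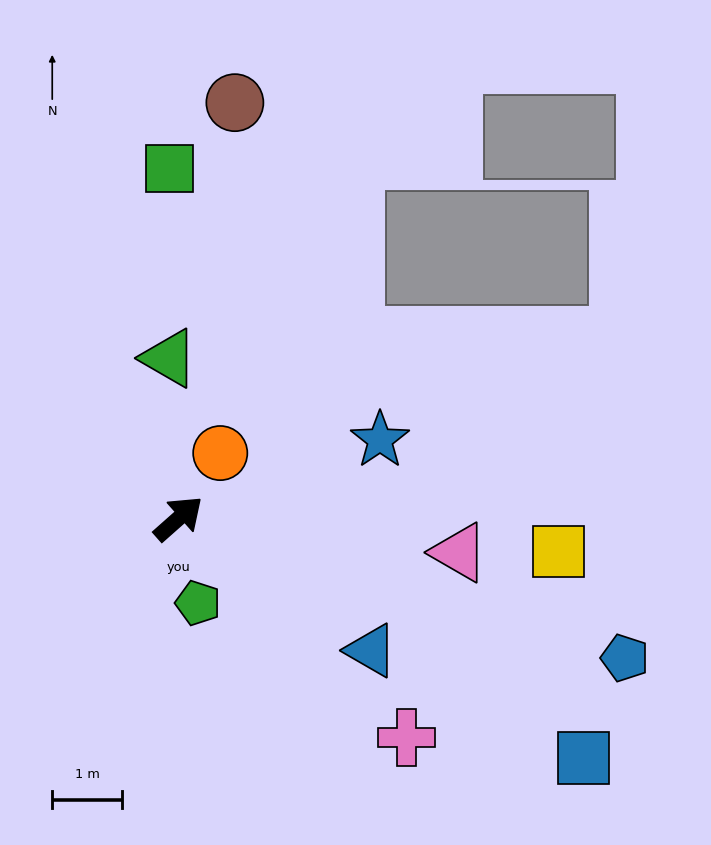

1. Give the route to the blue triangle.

turn right 76°, forward 3.3 m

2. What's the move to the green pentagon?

turn right 119°, forward 1.2 m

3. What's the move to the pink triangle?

turn right 48°, forward 4.0 m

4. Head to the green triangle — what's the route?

turn left 52°, forward 2.3 m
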